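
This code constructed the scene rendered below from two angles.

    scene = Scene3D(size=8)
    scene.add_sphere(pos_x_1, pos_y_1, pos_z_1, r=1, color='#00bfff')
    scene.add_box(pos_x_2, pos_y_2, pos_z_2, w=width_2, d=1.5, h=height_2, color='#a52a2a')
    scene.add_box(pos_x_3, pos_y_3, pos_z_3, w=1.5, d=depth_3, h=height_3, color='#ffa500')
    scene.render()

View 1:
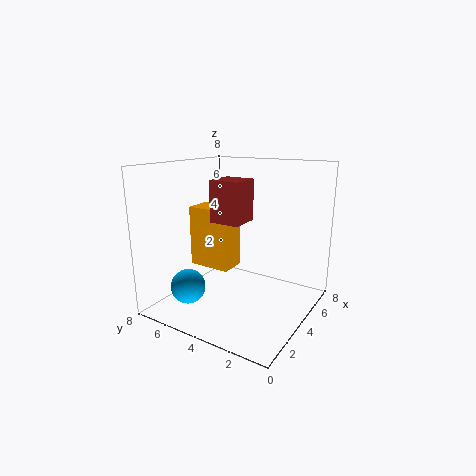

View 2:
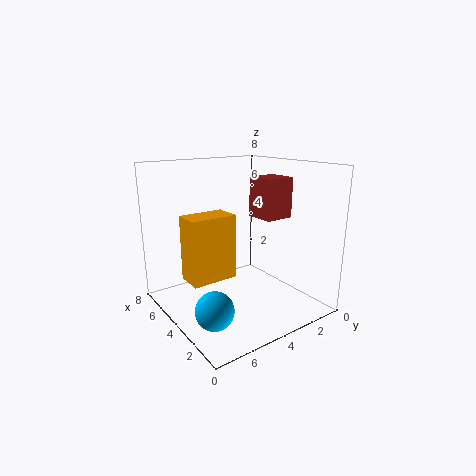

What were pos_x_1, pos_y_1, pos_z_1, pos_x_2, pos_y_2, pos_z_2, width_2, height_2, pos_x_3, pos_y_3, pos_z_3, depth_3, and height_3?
pos_x_1 = 2.5
pos_y_1 = 6.5
pos_z_1 = 1
pos_x_2 = 1.5
pos_y_2 = 2.5
pos_z_2 = 5.5
width_2 = 1.5
height_2 = 2
pos_x_3 = 3.5
pos_y_3 = 4.5
pos_z_3 = 2
depth_3 = 2.5
height_3 = 3.5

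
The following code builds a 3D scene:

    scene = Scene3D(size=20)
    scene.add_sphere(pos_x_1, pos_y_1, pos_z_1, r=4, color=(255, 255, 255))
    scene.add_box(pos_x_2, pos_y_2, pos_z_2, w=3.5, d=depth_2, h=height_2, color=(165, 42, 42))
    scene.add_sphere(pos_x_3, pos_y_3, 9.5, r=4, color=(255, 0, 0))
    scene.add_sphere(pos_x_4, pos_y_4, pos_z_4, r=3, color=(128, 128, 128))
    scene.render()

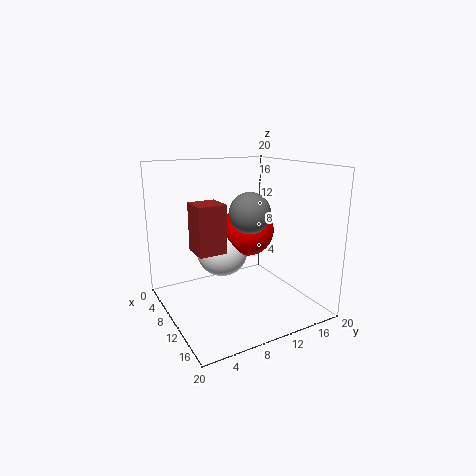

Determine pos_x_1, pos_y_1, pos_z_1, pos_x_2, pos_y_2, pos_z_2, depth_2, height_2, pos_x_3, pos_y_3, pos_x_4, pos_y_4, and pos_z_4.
pos_x_1 = 4; pos_y_1 = 10.5; pos_z_1 = 6; pos_x_2 = 11; pos_y_2 = 2.5; pos_z_2 = 10; depth_2 = 3.5; height_2 = 6; pos_x_3 = 6; pos_y_3 = 14; pos_x_4 = 9; pos_y_4 = 12.5; pos_z_4 = 13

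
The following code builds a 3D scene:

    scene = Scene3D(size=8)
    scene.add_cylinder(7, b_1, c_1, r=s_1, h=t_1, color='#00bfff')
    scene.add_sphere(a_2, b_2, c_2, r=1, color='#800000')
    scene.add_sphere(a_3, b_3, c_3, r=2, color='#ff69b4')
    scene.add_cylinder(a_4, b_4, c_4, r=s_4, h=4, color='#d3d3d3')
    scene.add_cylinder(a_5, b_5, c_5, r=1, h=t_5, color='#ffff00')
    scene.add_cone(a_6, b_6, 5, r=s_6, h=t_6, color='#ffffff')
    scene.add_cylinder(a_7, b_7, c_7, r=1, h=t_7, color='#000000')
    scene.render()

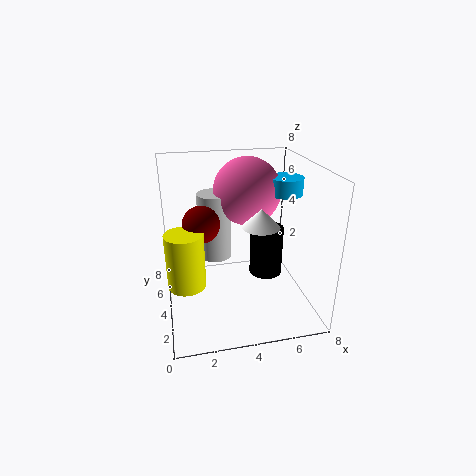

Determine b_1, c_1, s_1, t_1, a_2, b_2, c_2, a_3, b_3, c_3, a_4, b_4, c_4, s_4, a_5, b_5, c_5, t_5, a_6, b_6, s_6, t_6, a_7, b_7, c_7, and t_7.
b_1 = 5; c_1 = 6; s_1 = 1; t_1 = 1; a_2 = 2; b_2 = 4; c_2 = 5; a_3 = 5; b_3 = 6; c_3 = 6; a_4 = 3; b_4 = 6; c_4 = 2; s_4 = 1; a_5 = 1; b_5 = 3; c_5 = 2; t_5 = 3; a_6 = 5; b_6 = 3; s_6 = 1; t_6 = 1; a_7 = 6; b_7 = 5; c_7 = 1; t_7 = 3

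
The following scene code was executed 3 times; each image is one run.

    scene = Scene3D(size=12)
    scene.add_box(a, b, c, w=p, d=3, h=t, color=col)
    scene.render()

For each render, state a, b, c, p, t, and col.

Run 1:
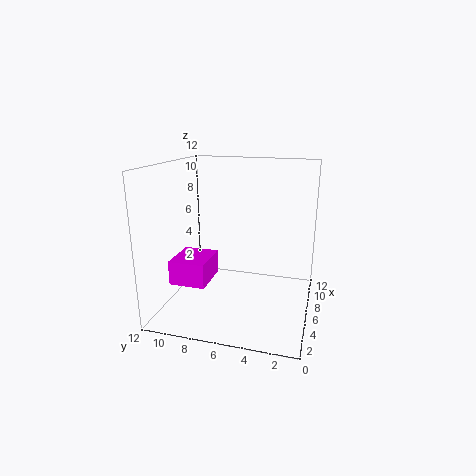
a = 3; b = 8; c = 2.5; p = 3.5; t = 2; col = 'magenta'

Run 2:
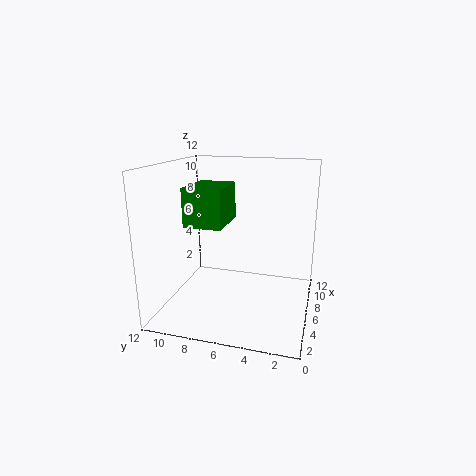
a = 3; b = 6.5; c = 7.5; p = 4; t = 3; col = 'green'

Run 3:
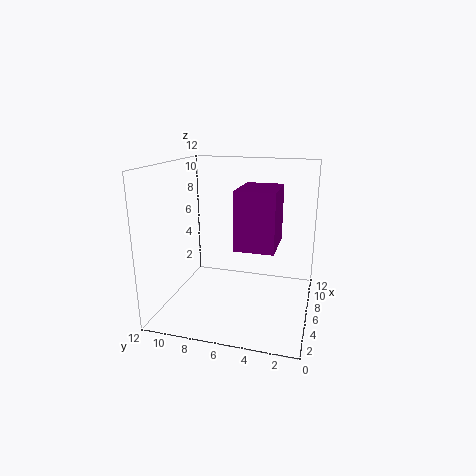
a = 3; b = 2.5; c = 6; p = 4; t = 4.5; col = 'purple'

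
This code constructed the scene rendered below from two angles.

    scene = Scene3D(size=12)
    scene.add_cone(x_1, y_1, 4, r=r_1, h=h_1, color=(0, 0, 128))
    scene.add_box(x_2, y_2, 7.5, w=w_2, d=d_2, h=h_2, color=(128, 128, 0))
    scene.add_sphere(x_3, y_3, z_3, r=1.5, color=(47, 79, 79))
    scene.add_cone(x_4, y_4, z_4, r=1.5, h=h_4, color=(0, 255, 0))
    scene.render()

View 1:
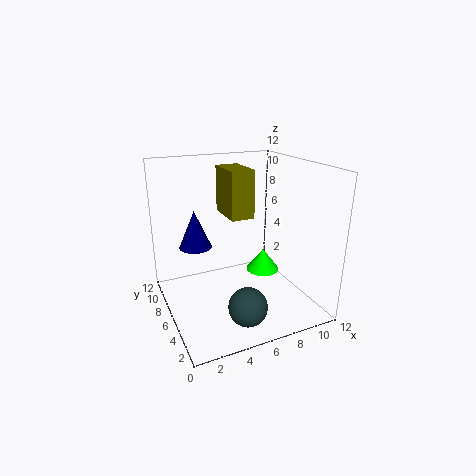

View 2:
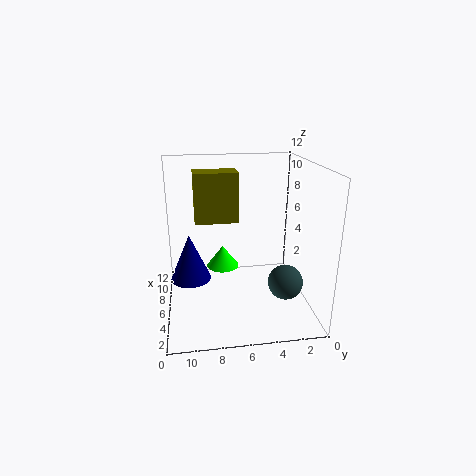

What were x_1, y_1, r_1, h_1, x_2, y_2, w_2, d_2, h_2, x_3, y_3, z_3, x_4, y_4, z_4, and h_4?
x_1 = 3.5; y_1 = 10; r_1 = 1.5; h_1 = 3.5; x_2 = 5.5; y_2 = 6; w_2 = 2; d_2 = 3.5; h_2 = 4; x_3 = 5; y_3 = 2; z_3 = 2; x_4 = 9; y_4 = 7; z_4 = 2; h_4 = 2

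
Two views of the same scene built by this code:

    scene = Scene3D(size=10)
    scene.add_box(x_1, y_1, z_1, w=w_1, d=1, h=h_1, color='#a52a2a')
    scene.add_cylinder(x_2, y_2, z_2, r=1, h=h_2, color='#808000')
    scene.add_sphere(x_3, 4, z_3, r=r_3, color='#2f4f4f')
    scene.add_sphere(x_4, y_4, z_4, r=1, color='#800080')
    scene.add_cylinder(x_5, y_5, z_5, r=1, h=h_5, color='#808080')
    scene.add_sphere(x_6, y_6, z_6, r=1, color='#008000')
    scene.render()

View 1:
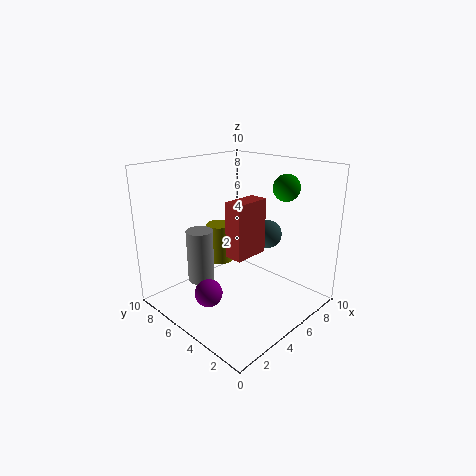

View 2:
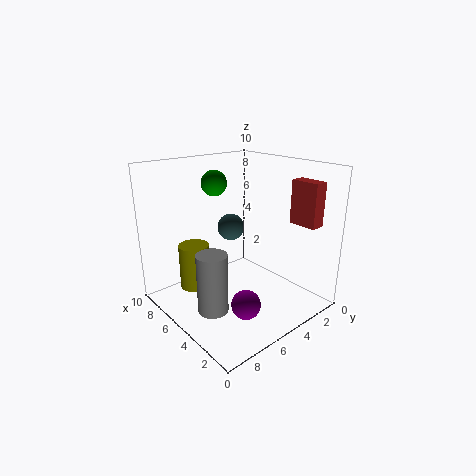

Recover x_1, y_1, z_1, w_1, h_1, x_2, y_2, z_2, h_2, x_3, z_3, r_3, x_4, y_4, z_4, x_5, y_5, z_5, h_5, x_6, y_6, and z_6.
x_1 = 1; y_1 = 1; z_1 = 6; w_1 = 2; h_1 = 3; x_2 = 6; y_2 = 8; z_2 = 2; h_2 = 3; x_3 = 7; z_3 = 5; r_3 = 1; x_4 = 3; y_4 = 6; z_4 = 1; x_5 = 4; y_5 = 8; z_5 = 1; h_5 = 4; x_6 = 9; y_6 = 4; z_6 = 8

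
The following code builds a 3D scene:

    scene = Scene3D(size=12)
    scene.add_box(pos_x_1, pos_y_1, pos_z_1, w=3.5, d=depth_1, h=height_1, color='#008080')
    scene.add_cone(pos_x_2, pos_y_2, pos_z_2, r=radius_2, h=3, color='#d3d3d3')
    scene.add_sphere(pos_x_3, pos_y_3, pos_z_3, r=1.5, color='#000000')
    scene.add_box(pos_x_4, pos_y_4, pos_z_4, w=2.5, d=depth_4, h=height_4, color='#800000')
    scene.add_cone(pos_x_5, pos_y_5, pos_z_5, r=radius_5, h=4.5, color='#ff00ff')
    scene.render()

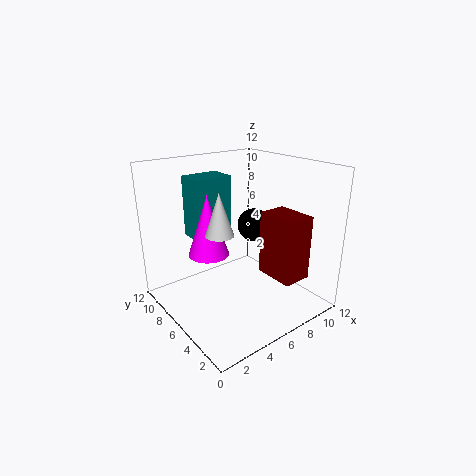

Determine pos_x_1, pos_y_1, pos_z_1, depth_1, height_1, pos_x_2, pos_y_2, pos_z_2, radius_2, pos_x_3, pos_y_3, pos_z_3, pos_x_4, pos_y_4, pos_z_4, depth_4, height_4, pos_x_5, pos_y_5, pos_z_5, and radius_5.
pos_x_1 = 4, pos_y_1 = 9, pos_z_1 = 5, depth_1 = 2.5, height_1 = 5.5, pos_x_2 = 2.5, pos_y_2 = 3.5, pos_z_2 = 8, radius_2 = 1, pos_x_3 = 9, pos_y_3 = 7.5, pos_z_3 = 6, pos_x_4 = 8, pos_y_4 = 2, pos_z_4 = 2.5, depth_4 = 3.5, height_4 = 5.5, pos_x_5 = 2.5, pos_y_5 = 5, pos_z_5 = 6, radius_5 = 1.5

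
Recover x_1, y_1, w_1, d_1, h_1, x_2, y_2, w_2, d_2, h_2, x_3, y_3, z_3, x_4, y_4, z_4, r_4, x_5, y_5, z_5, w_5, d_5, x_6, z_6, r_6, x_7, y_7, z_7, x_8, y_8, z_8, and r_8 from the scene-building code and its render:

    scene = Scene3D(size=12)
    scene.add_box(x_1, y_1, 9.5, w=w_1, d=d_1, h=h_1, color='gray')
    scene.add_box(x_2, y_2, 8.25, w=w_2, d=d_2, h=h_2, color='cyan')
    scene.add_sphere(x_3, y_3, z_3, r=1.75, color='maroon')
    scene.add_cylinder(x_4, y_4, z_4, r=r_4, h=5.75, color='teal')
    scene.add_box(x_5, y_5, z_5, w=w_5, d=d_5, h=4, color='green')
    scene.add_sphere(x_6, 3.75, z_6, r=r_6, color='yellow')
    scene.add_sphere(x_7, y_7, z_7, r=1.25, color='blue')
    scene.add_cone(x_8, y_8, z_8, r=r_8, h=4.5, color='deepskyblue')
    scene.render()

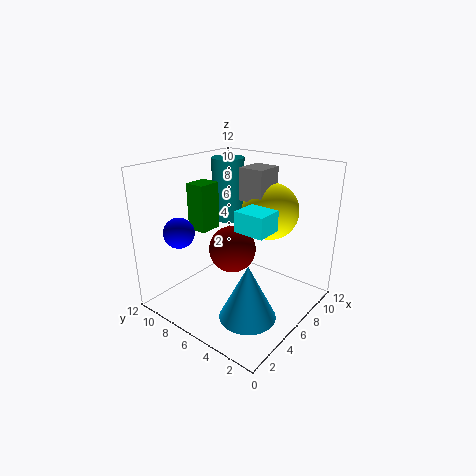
x_1 = 5.5
y_1 = 3.5
w_1 = 2.25
d_1 = 2
h_1 = 2.5
x_2 = 2.75
y_2 = 1.5
w_2 = 2
d_2 = 2.25
h_2 = 1.5
x_3 = 3.75
y_3 = 4.75
z_3 = 6.25
x_4 = 9.25
y_4 = 9.75
z_4 = 6
r_4 = 1.5
x_5 = 4.5
y_5 = 8.5
z_5 = 6.25
w_5 = 2
d_5 = 1.75
x_6 = 7.25
z_6 = 8.5
r_6 = 2.25
x_7 = 2.5
y_7 = 9.25
z_7 = 6.75
x_8 = 3.75
y_8 = 3.25
z_8 = 0.75
r_8 = 2.25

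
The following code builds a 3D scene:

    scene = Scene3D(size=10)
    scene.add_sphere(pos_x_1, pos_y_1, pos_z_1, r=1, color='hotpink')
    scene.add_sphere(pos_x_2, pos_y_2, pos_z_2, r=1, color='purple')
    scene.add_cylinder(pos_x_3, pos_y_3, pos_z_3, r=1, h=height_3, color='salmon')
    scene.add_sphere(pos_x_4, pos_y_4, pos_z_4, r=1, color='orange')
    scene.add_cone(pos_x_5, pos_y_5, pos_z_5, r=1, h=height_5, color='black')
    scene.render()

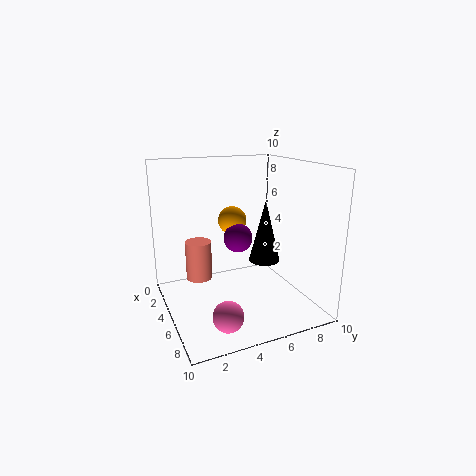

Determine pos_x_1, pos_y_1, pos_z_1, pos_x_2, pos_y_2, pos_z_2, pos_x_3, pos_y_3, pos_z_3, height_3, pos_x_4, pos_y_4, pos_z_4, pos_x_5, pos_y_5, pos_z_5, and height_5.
pos_x_1 = 8
pos_y_1 = 3
pos_z_1 = 1
pos_x_2 = 5
pos_y_2 = 5
pos_z_2 = 5
pos_x_3 = 2
pos_y_3 = 3
pos_z_3 = 1
height_3 = 3
pos_x_4 = 4
pos_y_4 = 5
pos_z_4 = 6
pos_x_5 = 7
pos_y_5 = 6
pos_z_5 = 4
height_5 = 4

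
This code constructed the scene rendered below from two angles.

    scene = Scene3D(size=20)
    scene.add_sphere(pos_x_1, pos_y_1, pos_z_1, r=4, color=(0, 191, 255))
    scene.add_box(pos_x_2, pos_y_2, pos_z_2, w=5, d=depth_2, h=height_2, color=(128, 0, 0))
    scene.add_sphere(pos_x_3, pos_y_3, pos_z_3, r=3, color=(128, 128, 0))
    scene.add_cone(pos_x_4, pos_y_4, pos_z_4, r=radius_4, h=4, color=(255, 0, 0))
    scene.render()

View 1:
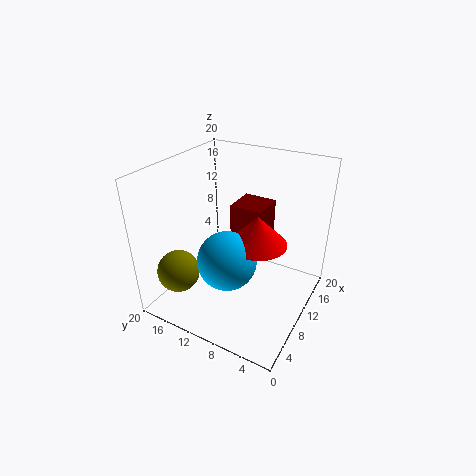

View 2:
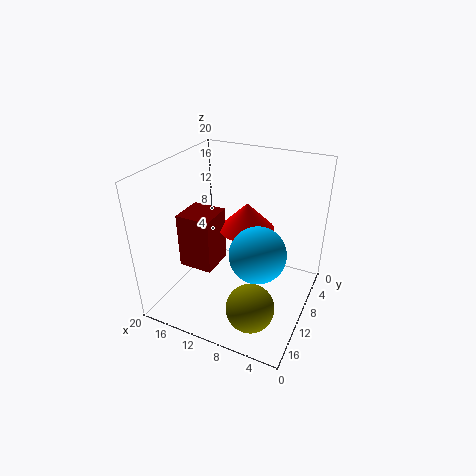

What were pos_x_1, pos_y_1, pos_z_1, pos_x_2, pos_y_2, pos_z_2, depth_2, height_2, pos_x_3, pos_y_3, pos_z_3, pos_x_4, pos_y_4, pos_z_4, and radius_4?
pos_x_1 = 7, pos_y_1 = 10, pos_z_1 = 8, pos_x_2 = 13, pos_y_2 = 8, pos_z_2 = 5, depth_2 = 5, height_2 = 8, pos_x_3 = 5, pos_y_3 = 17, pos_z_3 = 5, pos_x_4 = 10, pos_y_4 = 7, pos_z_4 = 10, radius_4 = 4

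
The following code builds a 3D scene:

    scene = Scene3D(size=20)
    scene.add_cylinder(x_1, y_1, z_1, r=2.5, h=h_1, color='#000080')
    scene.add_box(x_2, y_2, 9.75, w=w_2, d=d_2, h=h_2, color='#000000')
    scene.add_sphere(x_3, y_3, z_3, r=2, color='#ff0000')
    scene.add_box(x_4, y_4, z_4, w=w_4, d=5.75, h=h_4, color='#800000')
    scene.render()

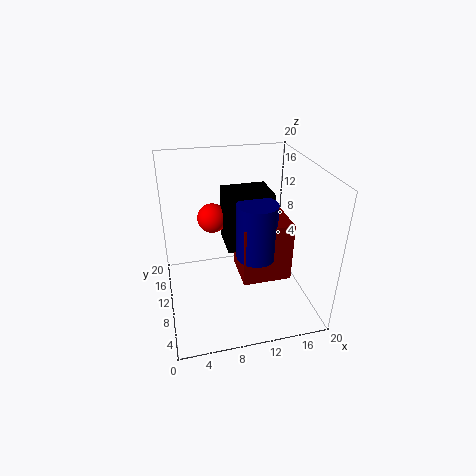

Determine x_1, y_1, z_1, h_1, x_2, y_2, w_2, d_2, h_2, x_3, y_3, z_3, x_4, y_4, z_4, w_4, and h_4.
x_1 = 11.25
y_1 = 5.5
z_1 = 9.75
h_1 = 7.25
x_2 = 8
y_2 = 7
w_2 = 6
d_2 = 4.75
h_2 = 7.5
x_3 = 6.75
y_3 = 11.5
z_3 = 12.75
x_4 = 9.25
y_4 = 3.75
z_4 = 6.75
w_4 = 6.25
h_4 = 7.75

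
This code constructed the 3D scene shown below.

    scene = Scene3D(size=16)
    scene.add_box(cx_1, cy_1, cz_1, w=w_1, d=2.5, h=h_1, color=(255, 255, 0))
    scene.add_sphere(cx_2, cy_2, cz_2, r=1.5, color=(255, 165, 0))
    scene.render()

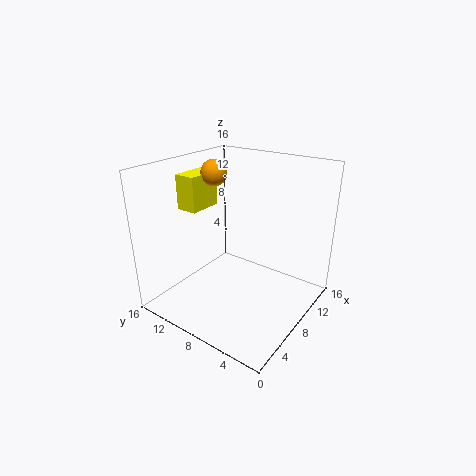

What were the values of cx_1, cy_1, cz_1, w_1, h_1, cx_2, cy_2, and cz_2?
cx_1 = 6, cy_1 = 12.5, cz_1 = 10.5, w_1 = 4, h_1 = 4, cx_2 = 9, cy_2 = 12, cz_2 = 14.5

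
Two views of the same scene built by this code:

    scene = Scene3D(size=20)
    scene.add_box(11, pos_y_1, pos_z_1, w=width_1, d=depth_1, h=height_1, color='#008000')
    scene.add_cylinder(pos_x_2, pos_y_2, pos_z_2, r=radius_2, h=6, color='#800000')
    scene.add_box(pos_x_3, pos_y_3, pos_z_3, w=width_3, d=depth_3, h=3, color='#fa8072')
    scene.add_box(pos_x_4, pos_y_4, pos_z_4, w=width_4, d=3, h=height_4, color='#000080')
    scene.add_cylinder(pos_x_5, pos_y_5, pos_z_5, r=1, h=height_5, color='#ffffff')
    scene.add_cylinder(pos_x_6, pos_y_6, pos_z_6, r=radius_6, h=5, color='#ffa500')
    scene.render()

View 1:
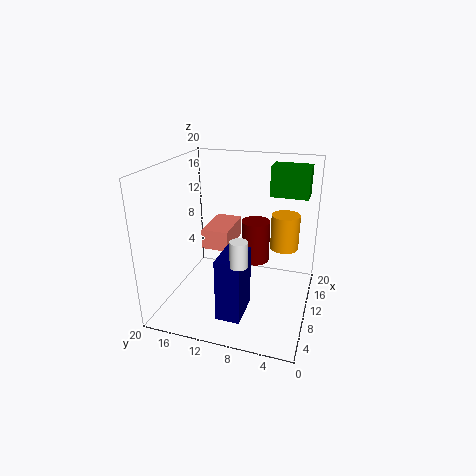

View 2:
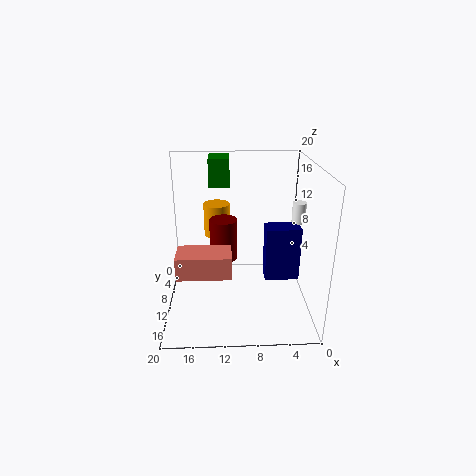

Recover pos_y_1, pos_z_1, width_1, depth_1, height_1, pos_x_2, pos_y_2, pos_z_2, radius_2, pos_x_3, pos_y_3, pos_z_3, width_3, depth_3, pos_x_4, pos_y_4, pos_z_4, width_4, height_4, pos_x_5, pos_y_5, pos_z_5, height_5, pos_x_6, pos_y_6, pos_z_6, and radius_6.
pos_y_1 = 1, pos_z_1 = 16, width_1 = 3, depth_1 = 5, height_1 = 4, pos_x_2 = 12, pos_y_2 = 8, pos_z_2 = 6, radius_2 = 2, pos_x_3 = 11, pos_y_3 = 12, pos_z_3 = 7, width_3 = 7, depth_3 = 4, pos_x_4 = 1, pos_y_4 = 7, pos_z_4 = 3, width_4 = 5, height_4 = 8, pos_x_5 = 1, pos_y_5 = 7, pos_z_5 = 11, height_5 = 3, pos_x_6 = 13, pos_y_6 = 4, pos_z_6 = 8, radius_6 = 2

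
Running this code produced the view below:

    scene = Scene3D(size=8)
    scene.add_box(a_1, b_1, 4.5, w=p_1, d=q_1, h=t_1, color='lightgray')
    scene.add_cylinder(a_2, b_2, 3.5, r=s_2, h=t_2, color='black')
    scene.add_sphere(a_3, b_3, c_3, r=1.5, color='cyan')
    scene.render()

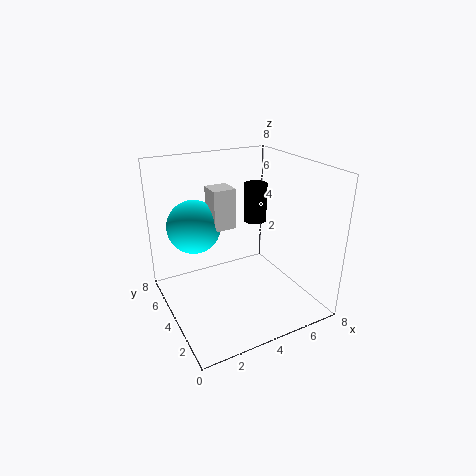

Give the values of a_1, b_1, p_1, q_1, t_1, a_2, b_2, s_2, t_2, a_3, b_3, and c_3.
a_1 = 2.75
b_1 = 4.25
p_1 = 1.25
q_1 = 1.25
t_1 = 2.25
a_2 = 6.75
b_2 = 6.75
s_2 = 0.75
t_2 = 2.5
a_3 = 2
b_3 = 5.5
c_3 = 4.5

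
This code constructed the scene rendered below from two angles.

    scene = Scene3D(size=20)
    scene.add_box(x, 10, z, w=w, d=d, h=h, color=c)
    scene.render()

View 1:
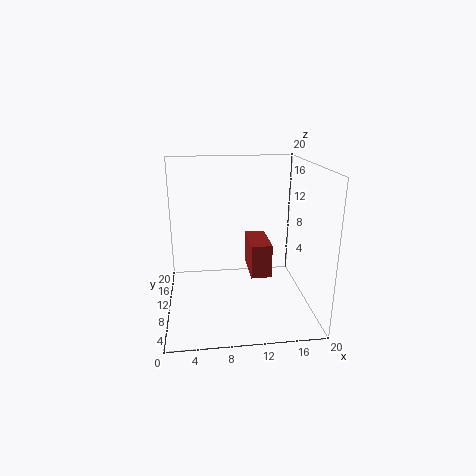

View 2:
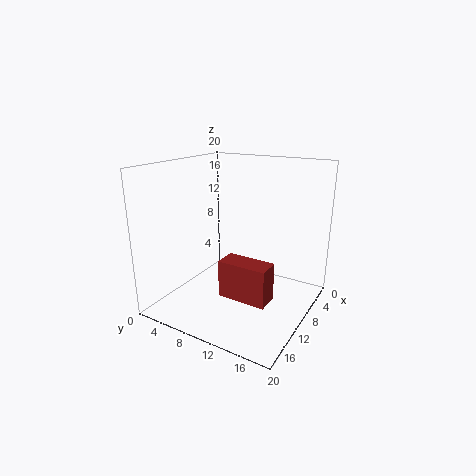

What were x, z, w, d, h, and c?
x = 12; z = 3.5; w = 3; d = 6.5; h = 5; c = 'brown'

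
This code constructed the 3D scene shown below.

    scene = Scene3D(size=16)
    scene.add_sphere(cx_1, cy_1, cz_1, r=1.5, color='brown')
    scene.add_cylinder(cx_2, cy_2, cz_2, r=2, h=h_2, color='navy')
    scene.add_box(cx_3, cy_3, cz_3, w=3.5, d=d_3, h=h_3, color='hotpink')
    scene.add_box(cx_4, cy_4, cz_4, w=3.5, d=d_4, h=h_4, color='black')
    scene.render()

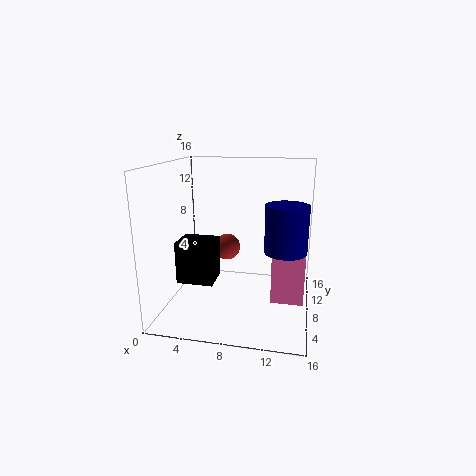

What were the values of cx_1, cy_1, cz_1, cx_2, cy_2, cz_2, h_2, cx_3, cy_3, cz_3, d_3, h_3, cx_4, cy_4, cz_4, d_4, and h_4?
cx_1 = 6.5, cy_1 = 9, cz_1 = 6.5, cx_2 = 13.5, cy_2 = 3.5, cz_2 = 8.5, h_2 = 4.5, cx_3 = 12, cy_3 = 6, cz_3 = 1.5, d_3 = 3.5, h_3 = 5.5, cx_4 = 3.5, cy_4 = 1, cz_4 = 5.5, d_4 = 3, h_4 = 4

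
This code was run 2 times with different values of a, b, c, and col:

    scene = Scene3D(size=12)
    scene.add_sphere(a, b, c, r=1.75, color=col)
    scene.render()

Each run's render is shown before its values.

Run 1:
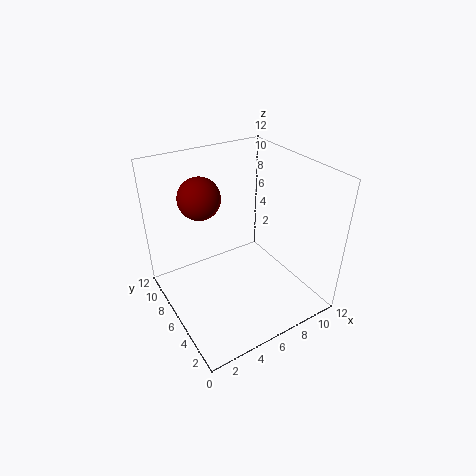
a = 3.75; b = 8.25; c = 9.25; col = 'maroon'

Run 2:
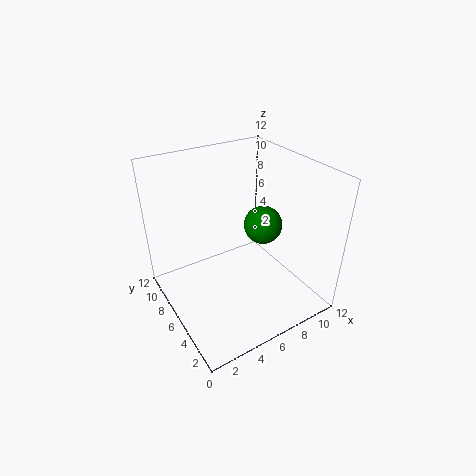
a = 9.5; b = 7.25; c = 5.5; col = 'green'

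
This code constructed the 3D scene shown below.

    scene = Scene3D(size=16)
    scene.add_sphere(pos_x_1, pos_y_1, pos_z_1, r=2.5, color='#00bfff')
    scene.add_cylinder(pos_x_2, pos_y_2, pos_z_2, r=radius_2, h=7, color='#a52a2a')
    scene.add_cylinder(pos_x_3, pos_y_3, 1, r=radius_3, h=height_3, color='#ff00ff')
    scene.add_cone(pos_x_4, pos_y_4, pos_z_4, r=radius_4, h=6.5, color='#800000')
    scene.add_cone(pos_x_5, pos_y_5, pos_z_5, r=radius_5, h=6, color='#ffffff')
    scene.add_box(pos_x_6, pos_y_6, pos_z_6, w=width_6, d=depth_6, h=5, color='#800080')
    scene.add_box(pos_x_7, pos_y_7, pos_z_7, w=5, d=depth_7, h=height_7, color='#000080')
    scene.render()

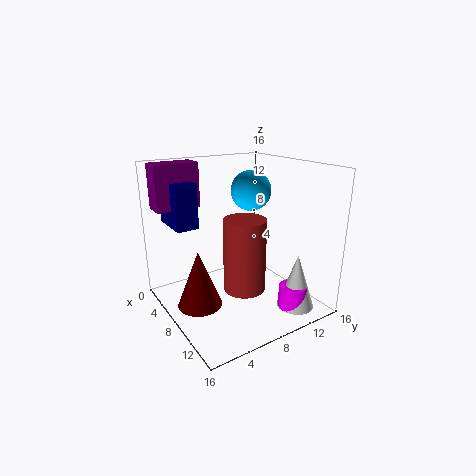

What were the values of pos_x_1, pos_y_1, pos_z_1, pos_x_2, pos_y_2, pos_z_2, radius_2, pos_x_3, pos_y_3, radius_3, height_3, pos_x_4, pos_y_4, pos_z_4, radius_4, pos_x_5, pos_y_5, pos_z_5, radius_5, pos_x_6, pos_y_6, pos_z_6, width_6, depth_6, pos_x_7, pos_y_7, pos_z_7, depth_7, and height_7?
pos_x_1 = 4
pos_y_1 = 12.5
pos_z_1 = 12
pos_x_2 = 13
pos_y_2 = 5.5
pos_z_2 = 5
radius_2 = 2
pos_x_3 = 13.5
pos_y_3 = 11.5
radius_3 = 1.5
height_3 = 2.5
pos_x_4 = 7
pos_y_4 = 3.5
pos_z_4 = 0.5
radius_4 = 2.5
pos_x_5 = 13.5
pos_y_5 = 12
pos_z_5 = 1
radius_5 = 2
pos_x_6 = 1.5
pos_y_6 = 0.5
pos_z_6 = 11
width_6 = 2.5
depth_6 = 5
pos_x_7 = 0.5
pos_y_7 = 2
pos_z_7 = 9
depth_7 = 2.5
height_7 = 5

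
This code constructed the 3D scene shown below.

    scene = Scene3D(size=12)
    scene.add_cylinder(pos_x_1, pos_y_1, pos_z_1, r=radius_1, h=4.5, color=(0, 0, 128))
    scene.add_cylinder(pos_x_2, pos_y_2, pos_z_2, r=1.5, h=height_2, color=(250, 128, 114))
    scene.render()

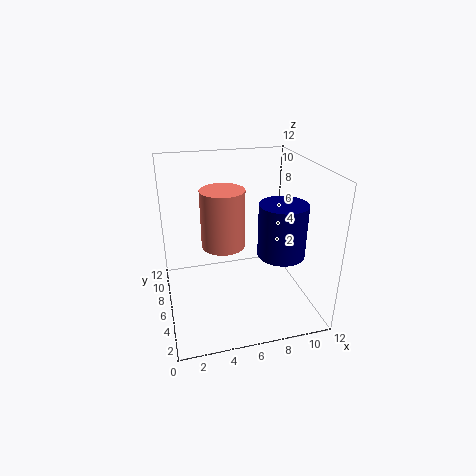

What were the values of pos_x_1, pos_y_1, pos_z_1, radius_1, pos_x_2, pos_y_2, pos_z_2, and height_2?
pos_x_1 = 9.5; pos_y_1 = 5; pos_z_1 = 4.5; radius_1 = 2; pos_x_2 = 4; pos_y_2 = 2.5; pos_z_2 = 7.5; height_2 = 4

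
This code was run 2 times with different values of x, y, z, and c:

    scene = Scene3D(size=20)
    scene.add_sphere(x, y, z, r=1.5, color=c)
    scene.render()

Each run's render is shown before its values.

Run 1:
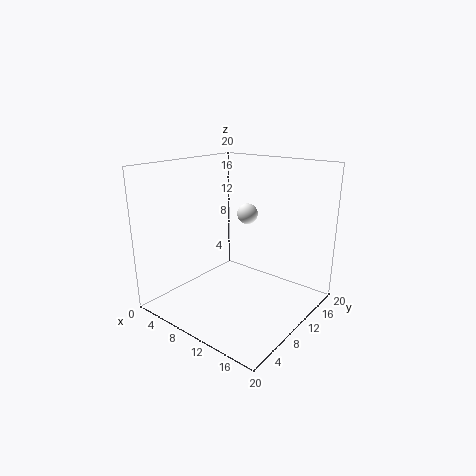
x = 9, y = 13.5, z = 12.5, c = 'white'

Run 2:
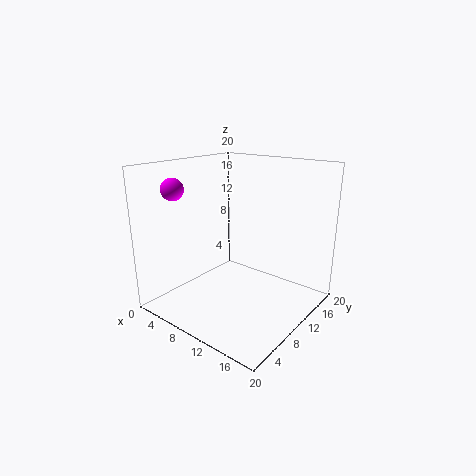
x = 4, y = 4, z = 17, c = 'magenta'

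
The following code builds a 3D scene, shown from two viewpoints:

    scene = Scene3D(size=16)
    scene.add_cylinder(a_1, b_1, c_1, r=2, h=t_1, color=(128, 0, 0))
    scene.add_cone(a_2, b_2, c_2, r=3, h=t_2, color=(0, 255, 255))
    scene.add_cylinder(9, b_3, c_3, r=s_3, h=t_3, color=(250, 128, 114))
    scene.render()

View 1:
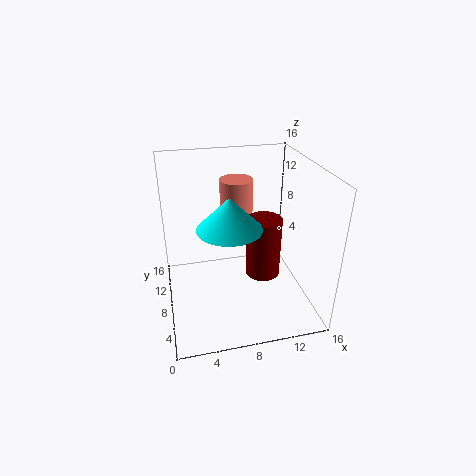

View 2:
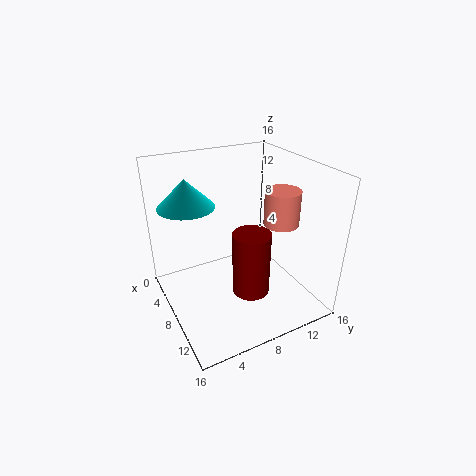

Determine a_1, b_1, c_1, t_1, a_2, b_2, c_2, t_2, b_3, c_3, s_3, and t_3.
a_1 = 11; b_1 = 8; c_1 = 3; t_1 = 7; a_2 = 6; b_2 = 3; c_2 = 12; t_2 = 3; b_3 = 13; c_3 = 9; s_3 = 2; t_3 = 4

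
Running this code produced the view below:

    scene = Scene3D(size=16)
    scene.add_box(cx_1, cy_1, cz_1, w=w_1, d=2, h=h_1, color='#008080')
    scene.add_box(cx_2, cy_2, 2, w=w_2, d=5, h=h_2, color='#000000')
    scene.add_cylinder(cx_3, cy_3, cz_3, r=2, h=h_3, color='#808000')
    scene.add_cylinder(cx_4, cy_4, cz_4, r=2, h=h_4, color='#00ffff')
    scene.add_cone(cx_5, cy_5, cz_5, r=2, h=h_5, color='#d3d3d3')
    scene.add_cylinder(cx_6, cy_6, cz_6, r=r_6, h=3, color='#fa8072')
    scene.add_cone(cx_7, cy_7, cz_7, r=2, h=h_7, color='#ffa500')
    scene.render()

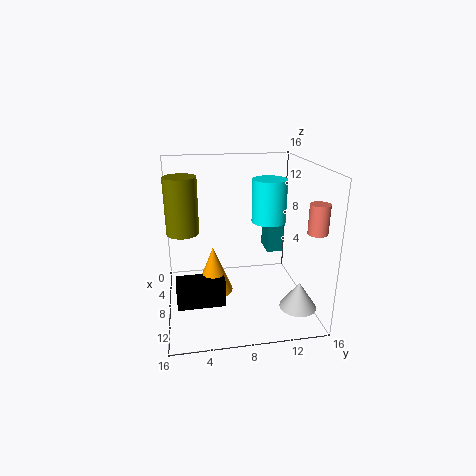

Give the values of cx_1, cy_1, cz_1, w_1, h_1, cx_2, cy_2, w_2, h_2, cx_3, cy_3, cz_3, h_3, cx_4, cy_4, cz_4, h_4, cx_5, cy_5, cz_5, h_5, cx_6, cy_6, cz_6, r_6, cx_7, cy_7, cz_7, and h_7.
cx_1 = 3, cy_1 = 12, cz_1 = 5, w_1 = 3, h_1 = 6, cx_2 = 10, cy_2 = 1, w_2 = 2, h_2 = 3, cx_3 = 3, cy_3 = 2, cz_3 = 7, h_3 = 7, cx_4 = 6, cy_4 = 12, cz_4 = 9, h_4 = 5, cx_5 = 12, cy_5 = 14, cz_5 = 1, h_5 = 3, cx_6 = 13, cy_6 = 15, cz_6 = 10, r_6 = 1, cx_7 = 10, cy_7 = 5, cz_7 = 3, h_7 = 5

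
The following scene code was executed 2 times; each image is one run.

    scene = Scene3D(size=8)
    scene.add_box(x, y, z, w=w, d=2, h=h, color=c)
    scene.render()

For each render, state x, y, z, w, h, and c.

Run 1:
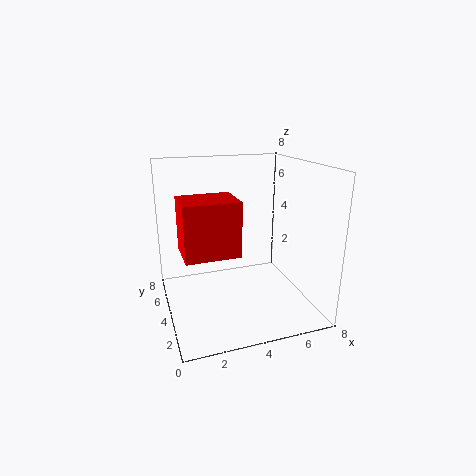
x = 0.5; y = 0.5; z = 4.5; w = 2.5; h = 2.5; c = 'red'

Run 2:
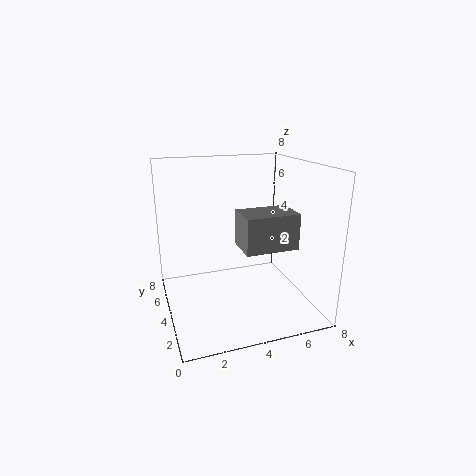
x = 4; y = 2.5; z = 3.5; w = 3; h = 2; c = 'gray'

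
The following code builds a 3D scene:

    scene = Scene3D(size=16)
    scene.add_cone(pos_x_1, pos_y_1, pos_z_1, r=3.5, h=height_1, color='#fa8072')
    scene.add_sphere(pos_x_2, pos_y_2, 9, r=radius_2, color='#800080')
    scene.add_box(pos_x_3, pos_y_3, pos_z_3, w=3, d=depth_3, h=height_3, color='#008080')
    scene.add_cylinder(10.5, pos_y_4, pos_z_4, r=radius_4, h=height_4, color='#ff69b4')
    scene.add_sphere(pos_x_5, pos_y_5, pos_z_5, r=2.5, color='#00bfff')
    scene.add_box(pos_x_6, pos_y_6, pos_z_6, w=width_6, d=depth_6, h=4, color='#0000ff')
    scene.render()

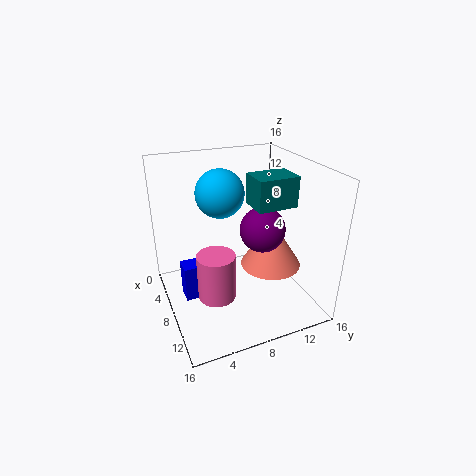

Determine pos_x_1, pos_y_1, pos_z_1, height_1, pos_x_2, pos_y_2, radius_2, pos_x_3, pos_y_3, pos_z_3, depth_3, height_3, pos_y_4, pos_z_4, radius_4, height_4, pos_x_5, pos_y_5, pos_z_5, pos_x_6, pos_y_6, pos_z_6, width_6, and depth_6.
pos_x_1 = 8.5; pos_y_1 = 12; pos_z_1 = 4; height_1 = 5.5; pos_x_2 = 9; pos_y_2 = 10.5; radius_2 = 2.5; pos_x_3 = 10; pos_y_3 = 8; pos_z_3 = 13; depth_3 = 4; height_3 = 3; pos_y_4 = 4.5; pos_z_4 = 3; radius_4 = 2; height_4 = 5; pos_x_5 = 8; pos_y_5 = 6; pos_z_5 = 13.5; pos_x_6 = 7; pos_y_6 = 1.5; pos_z_6 = 2; width_6 = 2; depth_6 = 3.5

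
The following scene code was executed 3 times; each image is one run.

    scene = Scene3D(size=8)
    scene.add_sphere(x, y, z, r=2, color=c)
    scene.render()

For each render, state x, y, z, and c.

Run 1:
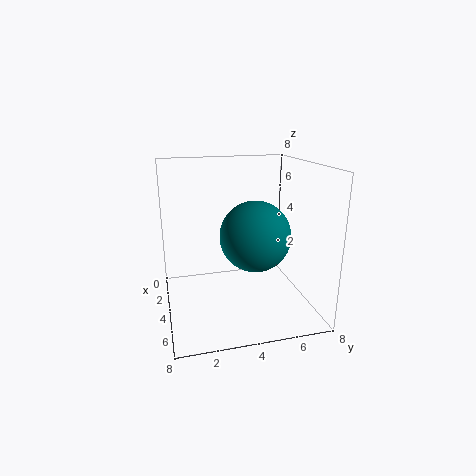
x = 4; y = 5; z = 4; c = 'teal'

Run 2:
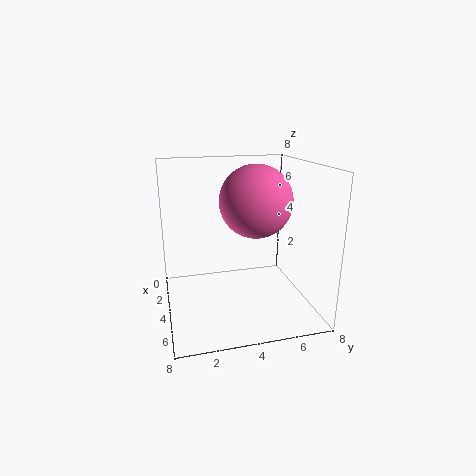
x = 4; y = 5; z = 6; c = 'hotpink'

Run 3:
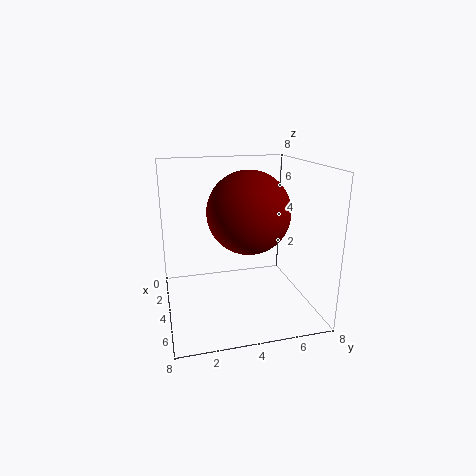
x = 6; y = 4; z = 6; c = 'maroon'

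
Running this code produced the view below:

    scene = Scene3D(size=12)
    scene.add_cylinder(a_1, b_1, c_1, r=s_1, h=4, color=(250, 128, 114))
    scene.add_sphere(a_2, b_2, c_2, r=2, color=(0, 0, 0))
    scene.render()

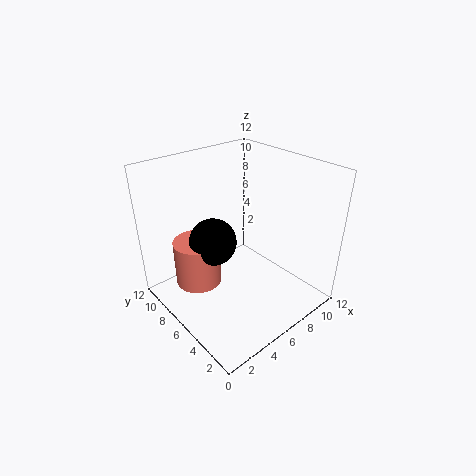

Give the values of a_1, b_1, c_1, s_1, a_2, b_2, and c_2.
a_1 = 3.5; b_1 = 8.5; c_1 = 1.5; s_1 = 2; a_2 = 4.5; b_2 = 7.5; c_2 = 5.5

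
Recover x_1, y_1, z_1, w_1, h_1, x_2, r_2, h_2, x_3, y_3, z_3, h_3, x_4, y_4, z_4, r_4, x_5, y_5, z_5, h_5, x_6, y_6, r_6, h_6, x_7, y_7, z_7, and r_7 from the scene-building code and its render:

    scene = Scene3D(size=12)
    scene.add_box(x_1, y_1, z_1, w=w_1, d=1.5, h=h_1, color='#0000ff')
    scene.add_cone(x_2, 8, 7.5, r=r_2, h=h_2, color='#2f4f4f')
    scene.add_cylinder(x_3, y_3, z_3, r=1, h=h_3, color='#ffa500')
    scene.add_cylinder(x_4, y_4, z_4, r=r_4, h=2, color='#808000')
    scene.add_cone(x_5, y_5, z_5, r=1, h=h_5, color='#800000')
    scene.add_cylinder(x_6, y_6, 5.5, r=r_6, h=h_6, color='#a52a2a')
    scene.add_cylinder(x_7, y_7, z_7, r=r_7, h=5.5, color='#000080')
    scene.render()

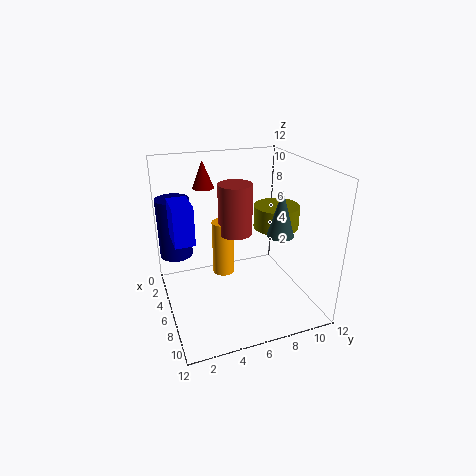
x_1 = 5.5
y_1 = 0.5
z_1 = 7
w_1 = 2.5
h_1 = 3
x_2 = 9.5
r_2 = 1
h_2 = 3.5
x_3 = 3.5
y_3 = 5.5
z_3 = 1.5
h_3 = 5
x_4 = 5
y_4 = 10
z_4 = 6
r_4 = 2
x_5 = 1
y_5 = 4.5
z_5 = 9
h_5 = 2.5
x_6 = 4
y_6 = 6.5
r_6 = 1.5
h_6 = 4.5
x_7 = 1.5
y_7 = 1.5
z_7 = 3
r_7 = 1.5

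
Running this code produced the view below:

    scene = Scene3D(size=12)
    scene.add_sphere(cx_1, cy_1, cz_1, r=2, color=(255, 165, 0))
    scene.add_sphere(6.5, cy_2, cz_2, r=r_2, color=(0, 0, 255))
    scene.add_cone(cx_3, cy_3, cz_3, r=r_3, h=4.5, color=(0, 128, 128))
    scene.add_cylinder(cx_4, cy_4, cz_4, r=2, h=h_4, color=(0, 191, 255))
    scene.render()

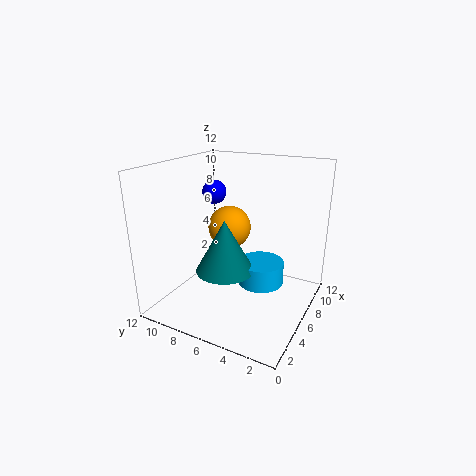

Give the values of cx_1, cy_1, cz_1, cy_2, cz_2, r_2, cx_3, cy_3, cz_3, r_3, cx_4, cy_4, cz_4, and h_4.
cx_1 = 9
cy_1 = 8.5
cz_1 = 5.5
cy_2 = 8.5
cz_2 = 9.5
r_2 = 1
cx_3 = 5.5
cy_3 = 7
cz_3 = 3
r_3 = 2.5
cx_4 = 7.5
cy_4 = 4.5
cz_4 = 1.5
h_4 = 2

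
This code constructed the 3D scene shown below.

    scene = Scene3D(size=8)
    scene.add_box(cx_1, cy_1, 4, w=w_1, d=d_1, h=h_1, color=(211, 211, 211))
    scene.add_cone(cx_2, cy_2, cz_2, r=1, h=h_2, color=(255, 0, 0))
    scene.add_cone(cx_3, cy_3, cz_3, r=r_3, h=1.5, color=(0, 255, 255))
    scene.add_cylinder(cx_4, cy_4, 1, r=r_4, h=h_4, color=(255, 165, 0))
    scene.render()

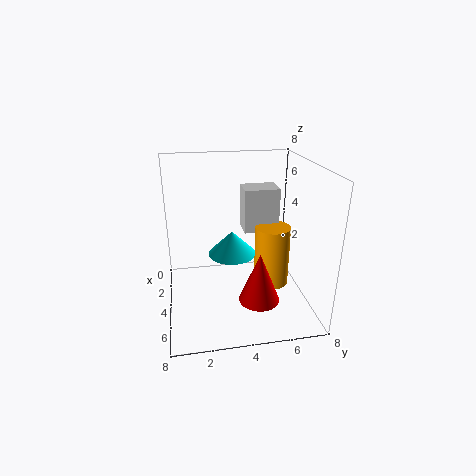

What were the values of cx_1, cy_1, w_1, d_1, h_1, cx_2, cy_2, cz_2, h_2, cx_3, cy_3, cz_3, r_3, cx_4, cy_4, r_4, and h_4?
cx_1 = 2
cy_1 = 4.5
w_1 = 1.5
d_1 = 2
h_1 = 2.5
cx_2 = 7
cy_2 = 4.5
cz_2 = 2
h_2 = 2.5
cx_3 = 2
cy_3 = 4
cz_3 = 2
r_3 = 1.5
cx_4 = 4
cy_4 = 6
r_4 = 1
h_4 = 3.5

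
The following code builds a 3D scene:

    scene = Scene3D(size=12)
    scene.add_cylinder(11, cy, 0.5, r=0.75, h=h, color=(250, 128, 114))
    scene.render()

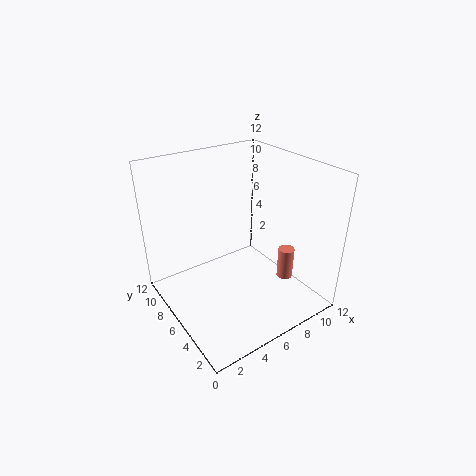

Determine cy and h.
cy = 5.25, h = 3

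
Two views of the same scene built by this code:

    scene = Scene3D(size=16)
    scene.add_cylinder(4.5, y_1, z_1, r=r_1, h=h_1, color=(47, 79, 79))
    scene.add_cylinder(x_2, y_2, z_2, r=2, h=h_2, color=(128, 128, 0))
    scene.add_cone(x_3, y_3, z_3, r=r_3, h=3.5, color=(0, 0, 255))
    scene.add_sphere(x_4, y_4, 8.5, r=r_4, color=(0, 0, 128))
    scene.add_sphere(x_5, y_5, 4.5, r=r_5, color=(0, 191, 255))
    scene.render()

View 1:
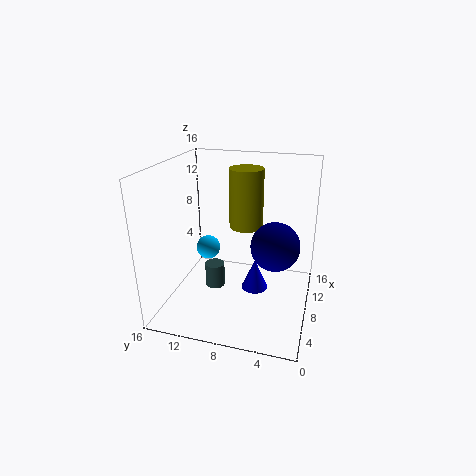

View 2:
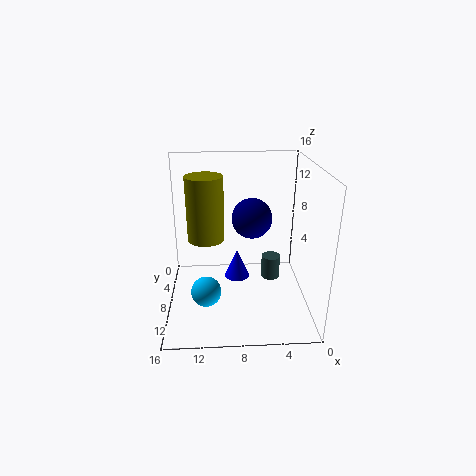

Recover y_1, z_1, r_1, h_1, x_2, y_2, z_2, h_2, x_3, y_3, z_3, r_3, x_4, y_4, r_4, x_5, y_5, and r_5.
y_1 = 9.5, z_1 = 4, r_1 = 1, h_1 = 2.5, x_2 = 11.5, y_2 = 8, z_2 = 8, h_2 = 7, x_3 = 8, y_3 = 6, z_3 = 2, r_3 = 1.5, x_4 = 6, y_4 = 3.5, r_4 = 2.5, x_5 = 11.5, y_5 = 13, r_5 = 1.5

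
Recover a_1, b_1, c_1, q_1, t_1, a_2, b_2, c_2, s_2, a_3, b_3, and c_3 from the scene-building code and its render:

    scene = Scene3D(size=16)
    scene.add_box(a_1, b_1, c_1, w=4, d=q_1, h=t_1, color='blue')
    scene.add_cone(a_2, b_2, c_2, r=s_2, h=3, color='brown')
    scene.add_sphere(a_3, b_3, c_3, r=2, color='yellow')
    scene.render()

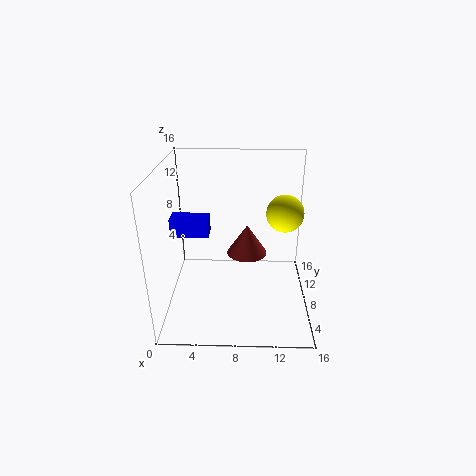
a_1 = 1; b_1 = 6; c_1 = 9; q_1 = 2; t_1 = 2; a_2 = 9; b_2 = 5; c_2 = 8; s_2 = 2; a_3 = 13; b_3 = 8; c_3 = 11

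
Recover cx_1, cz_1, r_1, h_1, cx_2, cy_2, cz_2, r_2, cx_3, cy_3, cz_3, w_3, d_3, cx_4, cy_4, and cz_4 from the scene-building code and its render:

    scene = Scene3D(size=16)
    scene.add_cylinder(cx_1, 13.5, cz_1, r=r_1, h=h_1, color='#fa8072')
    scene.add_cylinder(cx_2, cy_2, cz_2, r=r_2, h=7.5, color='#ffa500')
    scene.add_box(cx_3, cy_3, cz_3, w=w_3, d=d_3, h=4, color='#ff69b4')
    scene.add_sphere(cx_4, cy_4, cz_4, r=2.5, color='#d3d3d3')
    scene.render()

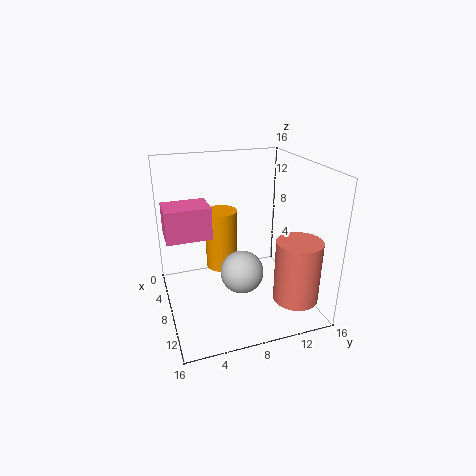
cx_1 = 12; cz_1 = 1.5; r_1 = 2.5; h_1 = 7; cx_2 = 3; cy_2 = 7.5; cz_2 = 2; r_2 = 2; cx_3 = 0.5; cy_3 = 0.5; cz_3 = 6.5; w_3 = 4; d_3 = 5.5; cx_4 = 8; cy_4 = 8.5; cz_4 = 3.5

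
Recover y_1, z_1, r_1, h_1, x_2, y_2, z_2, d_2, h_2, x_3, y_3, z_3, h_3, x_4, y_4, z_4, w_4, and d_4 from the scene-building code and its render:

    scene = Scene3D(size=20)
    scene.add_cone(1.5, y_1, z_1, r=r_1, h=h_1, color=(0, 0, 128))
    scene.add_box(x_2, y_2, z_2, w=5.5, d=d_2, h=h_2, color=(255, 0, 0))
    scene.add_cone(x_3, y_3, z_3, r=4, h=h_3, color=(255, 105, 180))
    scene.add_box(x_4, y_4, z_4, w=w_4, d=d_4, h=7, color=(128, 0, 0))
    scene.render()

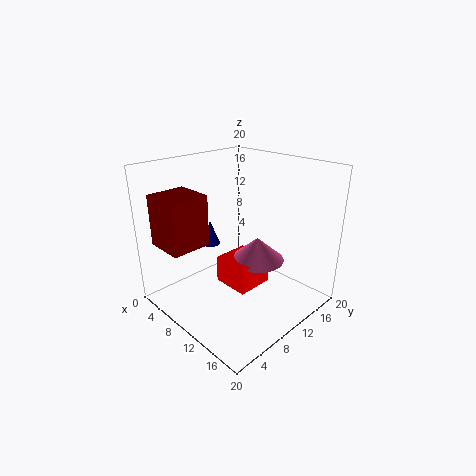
y_1 = 12, z_1 = 5.5, r_1 = 1.5, h_1 = 4, x_2 = 6.5, y_2 = 9, z_2 = 2, d_2 = 5.5, h_2 = 4, x_3 = 10.5, y_3 = 13.5, z_3 = 5.5, h_3 = 3.5, x_4 = 2.5, y_4 = 1, z_4 = 9.5, w_4 = 5.5, d_4 = 5.5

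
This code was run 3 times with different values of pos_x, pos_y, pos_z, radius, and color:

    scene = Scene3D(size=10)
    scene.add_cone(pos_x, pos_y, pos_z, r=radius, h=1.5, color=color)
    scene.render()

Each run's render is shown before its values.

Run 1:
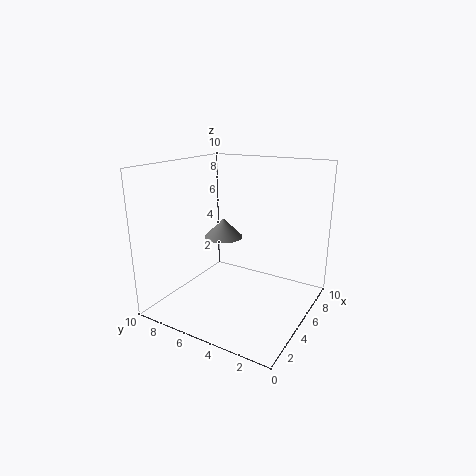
pos_x = 7, pos_y = 7.5, pos_z = 4, radius = 1.5, color = 'gray'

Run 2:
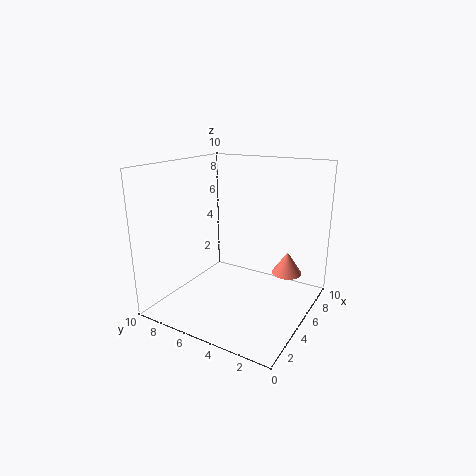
pos_x = 5.5, pos_y = 1.5, pos_z = 3, radius = 1, color = 'salmon'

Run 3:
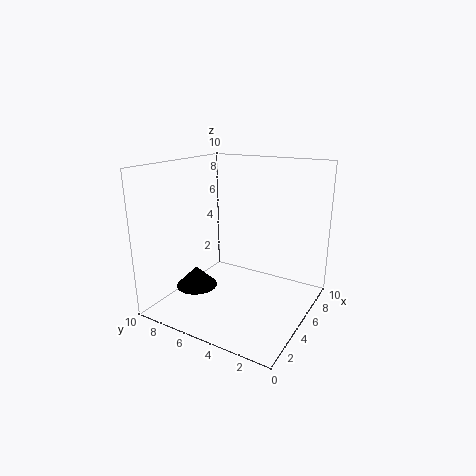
pos_x = 4, pos_y = 8, pos_z = 1, radius = 1.5, color = 'black'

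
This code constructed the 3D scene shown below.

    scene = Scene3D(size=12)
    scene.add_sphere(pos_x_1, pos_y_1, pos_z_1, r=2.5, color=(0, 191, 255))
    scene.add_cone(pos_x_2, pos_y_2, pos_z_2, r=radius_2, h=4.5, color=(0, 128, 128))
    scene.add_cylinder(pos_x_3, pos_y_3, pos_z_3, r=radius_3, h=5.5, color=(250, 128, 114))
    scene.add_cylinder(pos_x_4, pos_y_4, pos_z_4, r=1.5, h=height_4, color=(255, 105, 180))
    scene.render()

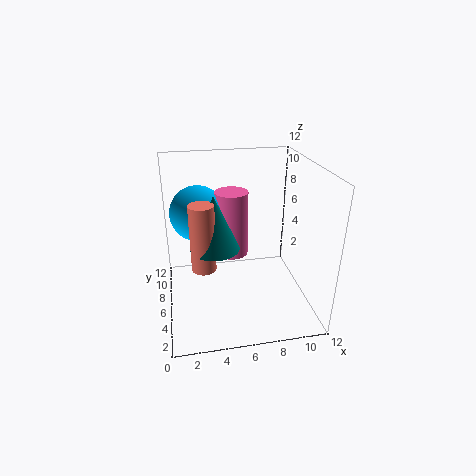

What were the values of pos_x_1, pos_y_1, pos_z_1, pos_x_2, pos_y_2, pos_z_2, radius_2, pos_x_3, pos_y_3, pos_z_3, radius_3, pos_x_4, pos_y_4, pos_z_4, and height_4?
pos_x_1 = 3; pos_y_1 = 9.5; pos_z_1 = 7; pos_x_2 = 4; pos_y_2 = 5.5; pos_z_2 = 5.5; radius_2 = 2; pos_x_3 = 3; pos_y_3 = 5; pos_z_3 = 4; radius_3 = 1; pos_x_4 = 6; pos_y_4 = 9; pos_z_4 = 3; height_4 = 6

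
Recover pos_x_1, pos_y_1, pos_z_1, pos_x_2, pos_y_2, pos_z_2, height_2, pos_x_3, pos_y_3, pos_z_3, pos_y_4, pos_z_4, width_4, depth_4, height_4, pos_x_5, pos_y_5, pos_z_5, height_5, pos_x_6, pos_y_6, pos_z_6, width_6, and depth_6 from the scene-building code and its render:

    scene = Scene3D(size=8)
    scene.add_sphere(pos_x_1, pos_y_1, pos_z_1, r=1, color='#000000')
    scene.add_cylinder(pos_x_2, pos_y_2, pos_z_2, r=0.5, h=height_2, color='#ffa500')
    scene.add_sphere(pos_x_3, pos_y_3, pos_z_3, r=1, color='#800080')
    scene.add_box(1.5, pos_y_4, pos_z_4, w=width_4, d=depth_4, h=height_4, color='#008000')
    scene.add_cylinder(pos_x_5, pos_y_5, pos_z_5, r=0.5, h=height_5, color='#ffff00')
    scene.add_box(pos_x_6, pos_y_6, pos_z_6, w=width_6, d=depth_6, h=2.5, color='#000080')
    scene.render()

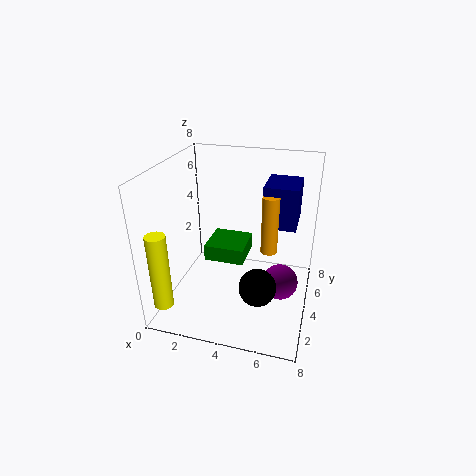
pos_x_1 = 5.5
pos_y_1 = 2.5
pos_z_1 = 2
pos_x_2 = 5.5
pos_y_2 = 5.5
pos_z_2 = 2.5
height_2 = 3.5
pos_x_3 = 6.5
pos_y_3 = 4
pos_z_3 = 1.5
pos_y_4 = 5
pos_z_4 = 1.5
width_4 = 2.5
depth_4 = 2.5
height_4 = 1
pos_x_5 = 1
pos_y_5 = 0.5
pos_z_5 = 1.5
height_5 = 4
pos_x_6 = 5
pos_y_6 = 5.5
pos_z_6 = 4
width_6 = 2
depth_6 = 2.5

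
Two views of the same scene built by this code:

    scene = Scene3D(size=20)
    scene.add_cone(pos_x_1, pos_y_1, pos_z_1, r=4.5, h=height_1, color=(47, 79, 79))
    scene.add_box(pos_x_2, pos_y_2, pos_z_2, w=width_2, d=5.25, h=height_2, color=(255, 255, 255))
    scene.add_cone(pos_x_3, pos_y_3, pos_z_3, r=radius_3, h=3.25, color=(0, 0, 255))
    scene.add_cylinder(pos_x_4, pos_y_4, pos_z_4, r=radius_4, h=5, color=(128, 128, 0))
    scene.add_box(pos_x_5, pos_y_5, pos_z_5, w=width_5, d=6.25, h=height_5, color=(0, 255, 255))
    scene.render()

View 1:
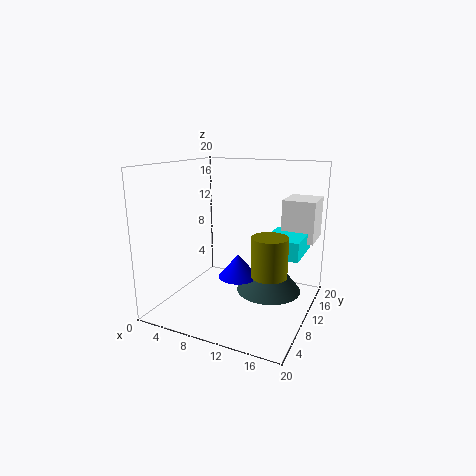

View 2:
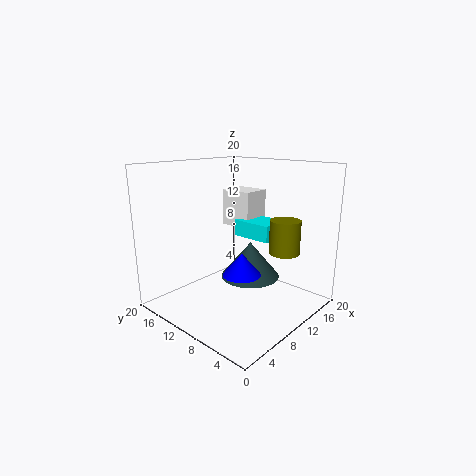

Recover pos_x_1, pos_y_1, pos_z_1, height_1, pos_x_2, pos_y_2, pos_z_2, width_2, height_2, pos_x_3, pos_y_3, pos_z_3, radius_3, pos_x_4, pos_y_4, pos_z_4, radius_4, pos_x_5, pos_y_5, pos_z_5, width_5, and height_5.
pos_x_1 = 14.25, pos_y_1 = 11.25, pos_z_1 = 2.5, height_1 = 5.5, pos_x_2 = 15.25, pos_y_2 = 12.75, pos_z_2 = 9.5, width_2 = 4.5, height_2 = 5.75, pos_x_3 = 10.25, pos_y_3 = 9.5, pos_z_3 = 4.5, radius_3 = 2.75, pos_x_4 = 16, pos_y_4 = 6.25, pos_z_4 = 7, radius_4 = 2.25, pos_x_5 = 14.25, pos_y_5 = 8.25, pos_z_5 = 8.5, width_5 = 4.75, height_5 = 2.5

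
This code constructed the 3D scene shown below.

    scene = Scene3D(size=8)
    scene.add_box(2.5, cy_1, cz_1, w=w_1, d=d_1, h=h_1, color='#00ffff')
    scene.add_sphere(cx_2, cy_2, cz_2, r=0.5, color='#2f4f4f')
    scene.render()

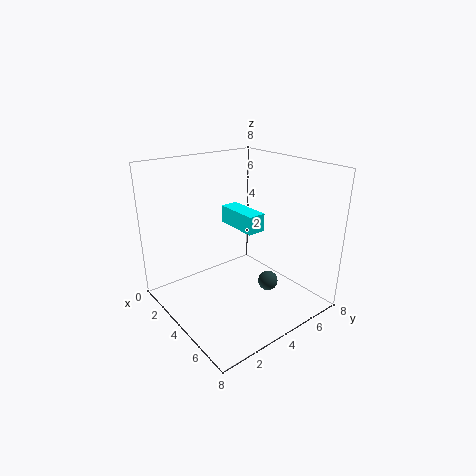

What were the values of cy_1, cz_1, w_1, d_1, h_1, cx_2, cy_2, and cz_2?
cy_1 = 4
cz_1 = 4.5
w_1 = 2.5
d_1 = 1
h_1 = 1
cx_2 = 6.5
cy_2 = 4
cz_2 = 2.5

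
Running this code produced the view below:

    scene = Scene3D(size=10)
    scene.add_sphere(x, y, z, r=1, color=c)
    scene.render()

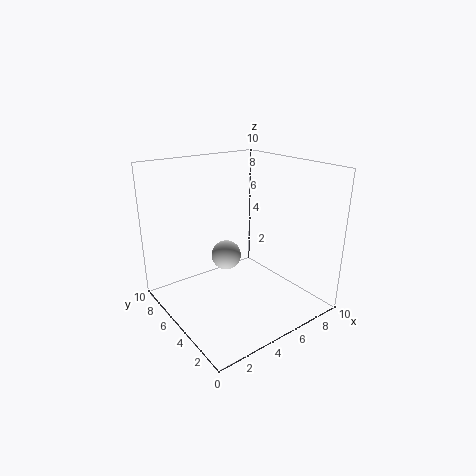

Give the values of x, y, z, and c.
x = 4, y = 5, z = 4, c = 'lightgray'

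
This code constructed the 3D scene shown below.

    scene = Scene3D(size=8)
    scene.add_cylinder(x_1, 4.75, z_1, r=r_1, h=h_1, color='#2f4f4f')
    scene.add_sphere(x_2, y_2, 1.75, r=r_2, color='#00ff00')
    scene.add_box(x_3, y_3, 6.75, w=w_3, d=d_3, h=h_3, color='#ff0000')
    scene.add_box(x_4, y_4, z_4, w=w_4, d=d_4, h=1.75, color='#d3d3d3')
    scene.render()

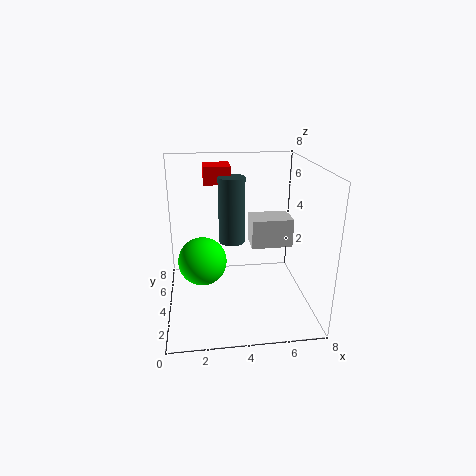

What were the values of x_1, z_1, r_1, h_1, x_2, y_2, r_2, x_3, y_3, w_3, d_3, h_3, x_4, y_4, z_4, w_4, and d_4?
x_1 = 3.75; z_1 = 3.5; r_1 = 0.75; h_1 = 3.75; x_2 = 2; y_2 = 5.75; r_2 = 1.5; x_3 = 2.25; y_3 = 5; w_3 = 1.5; d_3 = 1.5; h_3 = 1; x_4 = 5; y_4 = 5; z_4 = 2.75; w_4 = 2.5; d_4 = 1.75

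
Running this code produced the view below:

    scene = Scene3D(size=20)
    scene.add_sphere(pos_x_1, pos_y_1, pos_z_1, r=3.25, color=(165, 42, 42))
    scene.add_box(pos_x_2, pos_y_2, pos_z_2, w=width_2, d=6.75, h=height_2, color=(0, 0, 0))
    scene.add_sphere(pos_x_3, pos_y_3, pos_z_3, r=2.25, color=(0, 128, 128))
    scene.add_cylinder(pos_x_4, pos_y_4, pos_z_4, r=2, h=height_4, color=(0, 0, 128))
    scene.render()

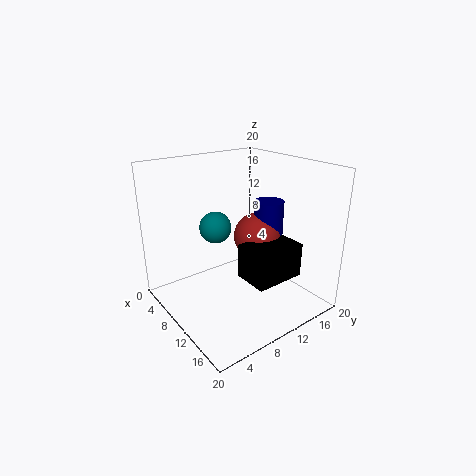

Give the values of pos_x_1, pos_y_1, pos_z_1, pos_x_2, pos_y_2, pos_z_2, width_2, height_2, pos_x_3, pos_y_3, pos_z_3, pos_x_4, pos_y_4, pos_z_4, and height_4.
pos_x_1 = 11.5
pos_y_1 = 12.25
pos_z_1 = 10.25
pos_x_2 = 13
pos_y_2 = 7.75
pos_z_2 = 6.25
width_2 = 4.75
height_2 = 4.5
pos_x_3 = 7
pos_y_3 = 8.25
pos_z_3 = 11
pos_x_4 = 12.25
pos_y_4 = 13.5
pos_z_4 = 6.5
height_4 = 8.75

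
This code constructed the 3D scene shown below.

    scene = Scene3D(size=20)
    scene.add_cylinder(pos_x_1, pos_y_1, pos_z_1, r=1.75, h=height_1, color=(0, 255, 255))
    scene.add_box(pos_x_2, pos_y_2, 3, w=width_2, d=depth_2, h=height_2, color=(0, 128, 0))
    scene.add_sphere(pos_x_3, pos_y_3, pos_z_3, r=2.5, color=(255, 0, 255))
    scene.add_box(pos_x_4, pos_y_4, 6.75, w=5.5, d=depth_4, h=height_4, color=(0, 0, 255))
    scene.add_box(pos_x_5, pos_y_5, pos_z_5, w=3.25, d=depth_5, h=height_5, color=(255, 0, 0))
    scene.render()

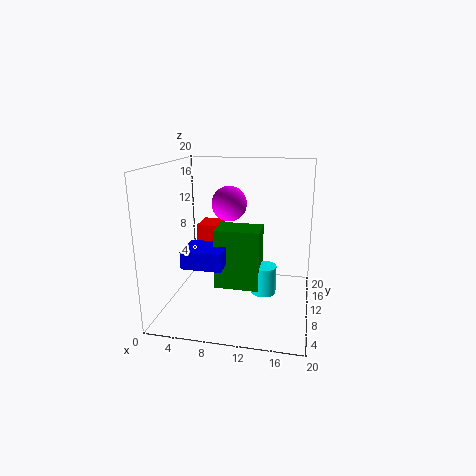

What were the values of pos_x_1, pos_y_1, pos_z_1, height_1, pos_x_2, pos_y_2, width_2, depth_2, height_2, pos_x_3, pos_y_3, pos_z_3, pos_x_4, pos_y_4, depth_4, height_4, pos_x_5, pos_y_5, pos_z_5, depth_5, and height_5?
pos_x_1 = 13.75; pos_y_1 = 9.75; pos_z_1 = 2.25; height_1 = 4; pos_x_2 = 7; pos_y_2 = 8; width_2 = 6.25; depth_2 = 4.25; height_2 = 8.5; pos_x_3 = 8.25; pos_y_3 = 12.25; pos_z_3 = 14.25; pos_x_4 = 3.25; pos_y_4 = 5.25; depth_4 = 4.75; height_4 = 2.5; pos_x_5 = 3.5; pos_y_5 = 11.5; pos_z_5 = 5.5; depth_5 = 4.25; height_5 = 5.5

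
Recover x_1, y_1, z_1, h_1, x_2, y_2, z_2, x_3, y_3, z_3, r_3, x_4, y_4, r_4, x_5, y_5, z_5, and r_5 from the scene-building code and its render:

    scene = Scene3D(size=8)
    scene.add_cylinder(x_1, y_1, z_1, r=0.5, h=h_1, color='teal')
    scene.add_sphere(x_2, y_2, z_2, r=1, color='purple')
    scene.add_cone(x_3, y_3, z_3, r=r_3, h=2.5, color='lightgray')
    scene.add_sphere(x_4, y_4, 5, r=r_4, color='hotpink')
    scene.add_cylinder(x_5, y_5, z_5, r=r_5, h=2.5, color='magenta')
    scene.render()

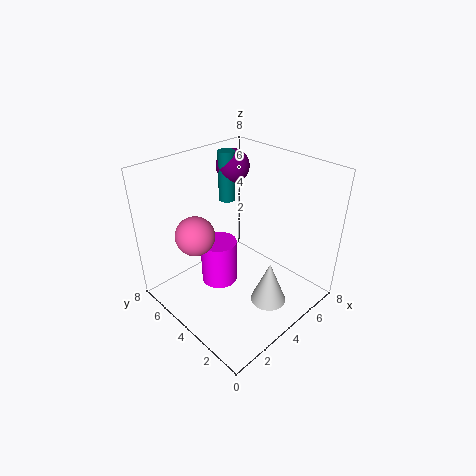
x_1 = 5.5; y_1 = 6.5; z_1 = 5; h_1 = 3; x_2 = 6; y_2 = 6.5; z_2 = 7; x_3 = 4.5; y_3 = 2; z_3 = 0.5; r_3 = 1; x_4 = 1.5; y_4 = 4.5; r_4 = 1; x_5 = 3; y_5 = 4.5; z_5 = 1.5; r_5 = 1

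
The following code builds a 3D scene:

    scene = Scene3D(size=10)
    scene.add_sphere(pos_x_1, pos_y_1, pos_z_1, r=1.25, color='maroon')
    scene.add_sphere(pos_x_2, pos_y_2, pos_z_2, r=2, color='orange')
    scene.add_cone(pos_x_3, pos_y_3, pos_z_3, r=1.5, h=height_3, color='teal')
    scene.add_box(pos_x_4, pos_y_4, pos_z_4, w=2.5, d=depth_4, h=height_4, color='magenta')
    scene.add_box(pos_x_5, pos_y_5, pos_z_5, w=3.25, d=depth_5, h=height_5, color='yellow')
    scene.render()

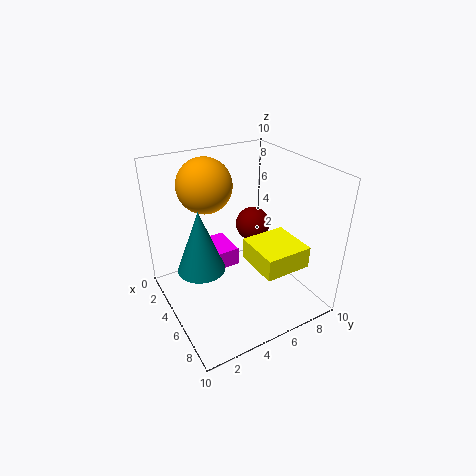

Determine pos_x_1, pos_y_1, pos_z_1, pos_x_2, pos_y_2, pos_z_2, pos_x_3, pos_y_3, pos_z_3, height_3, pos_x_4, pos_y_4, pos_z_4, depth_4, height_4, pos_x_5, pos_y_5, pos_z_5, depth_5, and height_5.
pos_x_1 = 3.75
pos_y_1 = 7
pos_z_1 = 5
pos_x_2 = 2
pos_y_2 = 4
pos_z_2 = 8
pos_x_3 = 6
pos_y_3 = 1.75
pos_z_3 = 4.25
height_3 = 4
pos_x_4 = 3
pos_y_4 = 2.75
pos_z_4 = 3.25
depth_4 = 2
height_4 = 1.25
pos_x_5 = 5.25
pos_y_5 = 5.25
pos_z_5 = 3.5
depth_5 = 3.25
height_5 = 1.5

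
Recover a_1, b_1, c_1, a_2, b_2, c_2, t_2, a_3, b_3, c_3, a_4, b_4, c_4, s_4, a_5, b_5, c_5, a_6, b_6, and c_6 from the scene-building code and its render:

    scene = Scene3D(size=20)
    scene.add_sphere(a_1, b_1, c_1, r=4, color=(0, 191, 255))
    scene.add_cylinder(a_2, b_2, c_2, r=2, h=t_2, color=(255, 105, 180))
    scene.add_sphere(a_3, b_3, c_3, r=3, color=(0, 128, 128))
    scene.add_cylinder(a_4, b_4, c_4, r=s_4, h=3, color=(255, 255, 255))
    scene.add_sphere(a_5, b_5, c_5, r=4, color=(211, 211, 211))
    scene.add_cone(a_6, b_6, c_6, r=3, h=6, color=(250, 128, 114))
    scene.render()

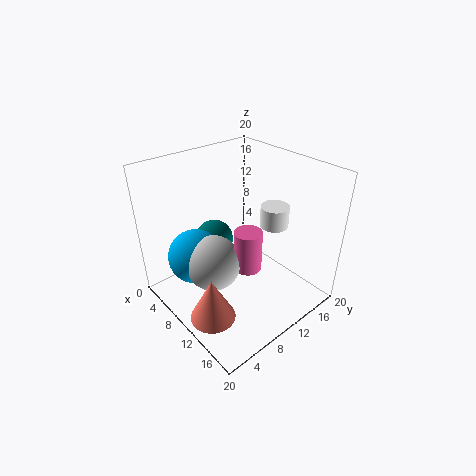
a_1 = 5
b_1 = 6
c_1 = 6
a_2 = 11
b_2 = 11
c_2 = 5
t_2 = 6
a_3 = 3
b_3 = 11
c_3 = 6
a_4 = 12
b_4 = 15
c_4 = 11
s_4 = 2
a_5 = 8
b_5 = 7
c_5 = 6
a_6 = 13
b_6 = 3
c_6 = 2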